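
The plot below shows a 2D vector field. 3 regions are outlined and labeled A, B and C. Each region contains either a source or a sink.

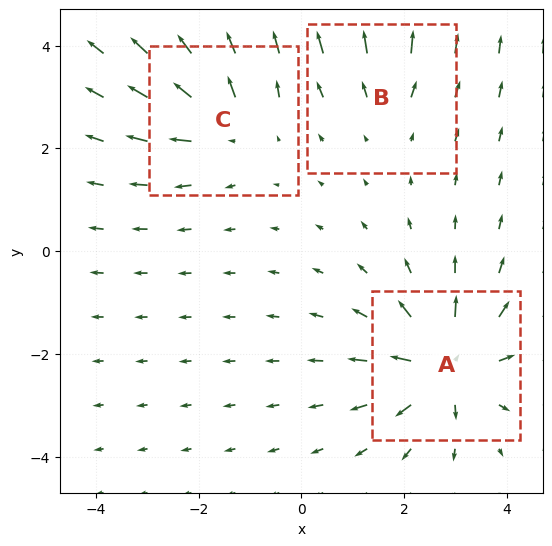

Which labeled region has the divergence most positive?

A

Divergence at each region's feature centre — A: about +6, B: about +2, C: about +4. Region A is most positive.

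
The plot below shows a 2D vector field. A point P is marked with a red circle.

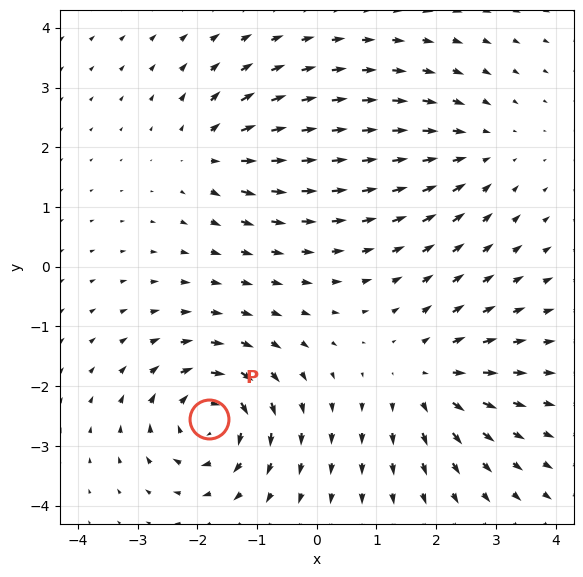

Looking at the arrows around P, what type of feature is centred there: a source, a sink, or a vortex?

At P (-1.8, -2.5) the arrows circulate clockwise. Divergence ≈0, curl about -7 — near-zero divergence with nonzero curl is a vortex.

vortex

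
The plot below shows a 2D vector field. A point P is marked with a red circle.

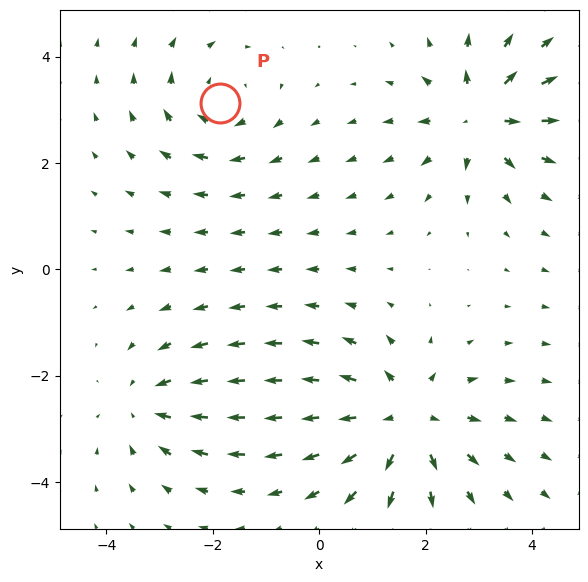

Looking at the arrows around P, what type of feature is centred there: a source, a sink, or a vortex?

At P (-1.9, 3.1) the arrows circulate clockwise. Divergence ≈0, curl about -3 — near-zero divergence with nonzero curl is a vortex.

vortex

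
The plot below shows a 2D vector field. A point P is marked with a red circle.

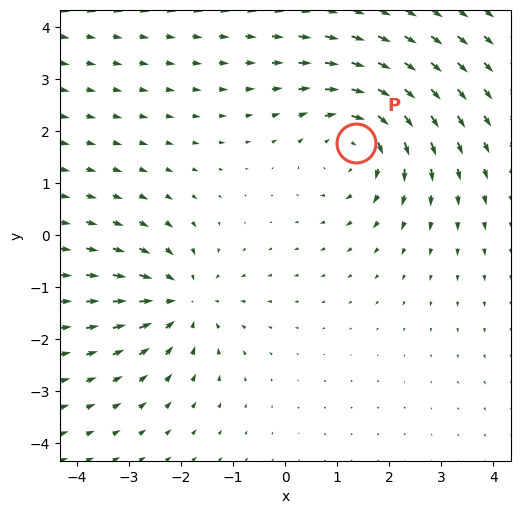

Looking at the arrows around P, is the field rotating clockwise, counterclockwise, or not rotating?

Near P at (1.4, 1.8) the arrows circulate clockwise. The curl (z-component) there is about -3; negative curl means clockwise rotation.

clockwise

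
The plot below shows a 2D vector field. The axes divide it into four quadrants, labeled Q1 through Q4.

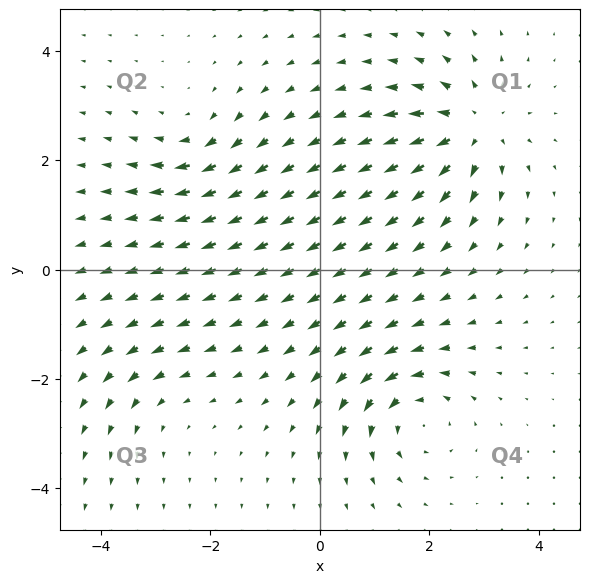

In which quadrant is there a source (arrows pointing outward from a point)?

The source sits at approximately (2.8, 2.6), which lies in quadrant Q1. The divergence there is about +6, positive as expected for a source.

Q1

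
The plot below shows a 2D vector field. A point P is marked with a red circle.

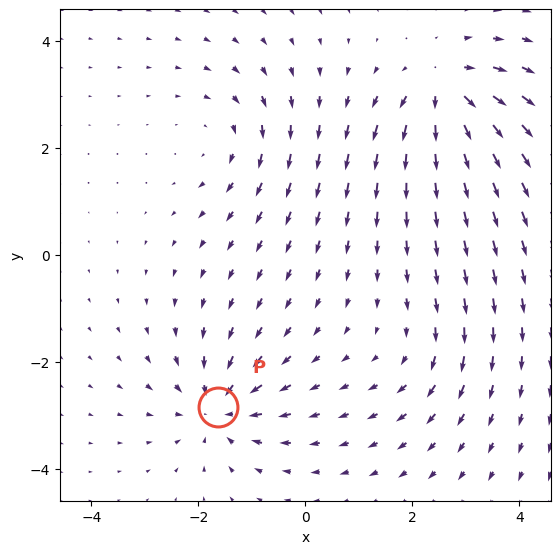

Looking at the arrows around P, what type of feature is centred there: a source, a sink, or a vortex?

sink

At P (-1.6, -2.8) the arrows converge inward. Divergence about -6, curl ≈0 — negative divergence with near-zero curl is a sink.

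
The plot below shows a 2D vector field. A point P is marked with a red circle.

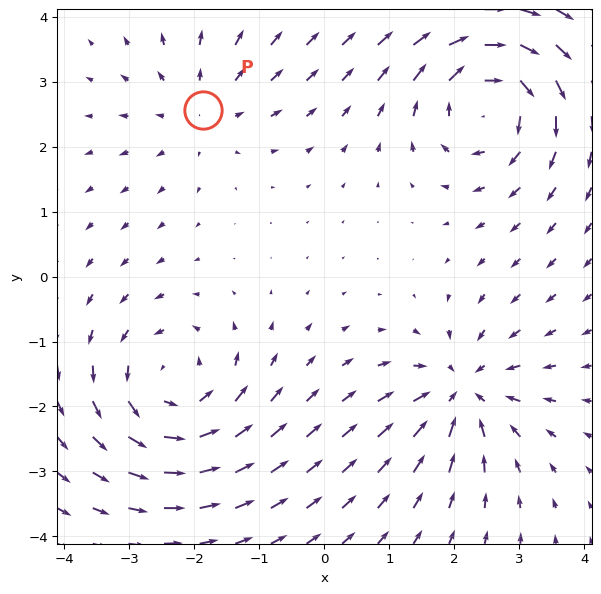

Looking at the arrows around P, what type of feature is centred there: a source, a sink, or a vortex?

At P (-1.9, 2.6) the arrows spread outward. Divergence about +3, curl ≈0 — positive divergence with near-zero curl is a source.

source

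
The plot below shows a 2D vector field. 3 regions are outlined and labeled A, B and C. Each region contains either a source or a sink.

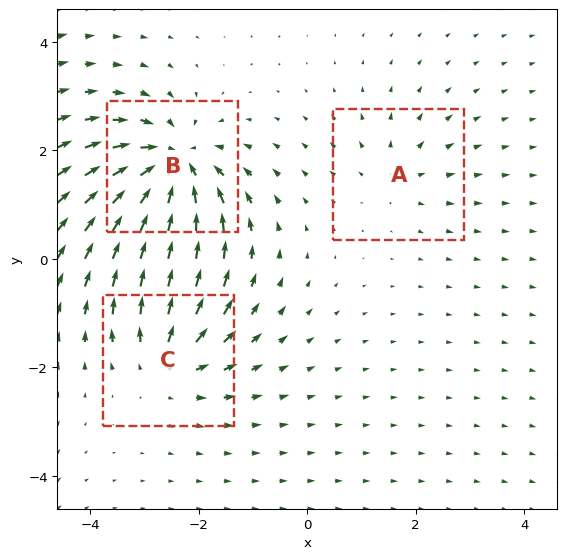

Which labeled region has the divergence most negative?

Divergence at each region's feature centre — A: about +2, B: about -6, C: about +4. Region B is most negative.

B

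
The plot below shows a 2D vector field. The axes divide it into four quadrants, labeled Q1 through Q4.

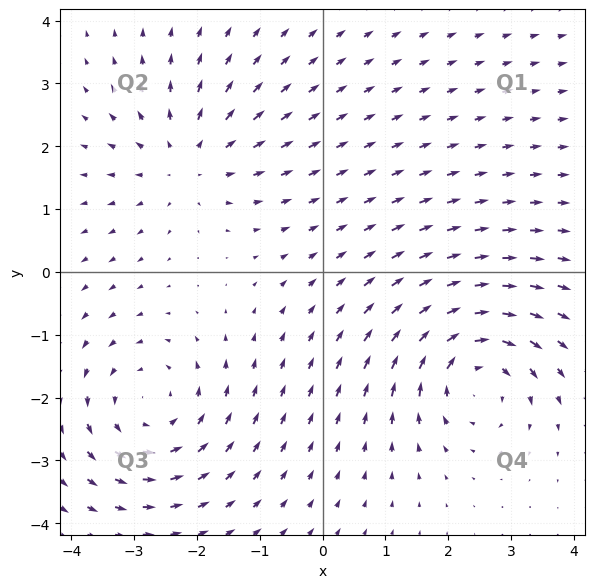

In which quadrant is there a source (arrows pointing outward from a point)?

Q2

The source sits at approximately (-2.2, 1.8), which lies in quadrant Q2. The divergence there is about +3, positive as expected for a source.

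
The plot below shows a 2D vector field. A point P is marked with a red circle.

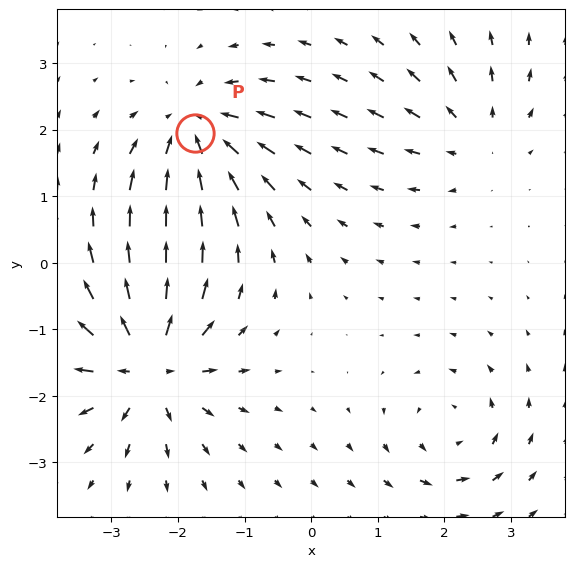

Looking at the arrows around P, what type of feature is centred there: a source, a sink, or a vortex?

sink

At P (-1.7, 1.9) the arrows converge inward. Divergence about -5, curl ≈0 — negative divergence with near-zero curl is a sink.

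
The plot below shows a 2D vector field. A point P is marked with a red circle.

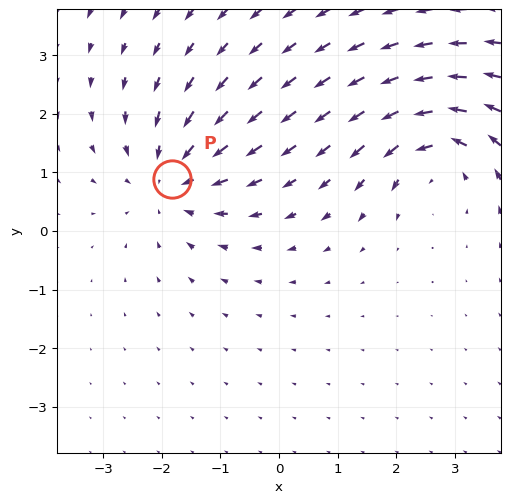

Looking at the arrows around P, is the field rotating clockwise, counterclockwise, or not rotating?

not rotating

Near P at (-1.8, 0.9) the arrows show no circulation. The curl there is ≈0.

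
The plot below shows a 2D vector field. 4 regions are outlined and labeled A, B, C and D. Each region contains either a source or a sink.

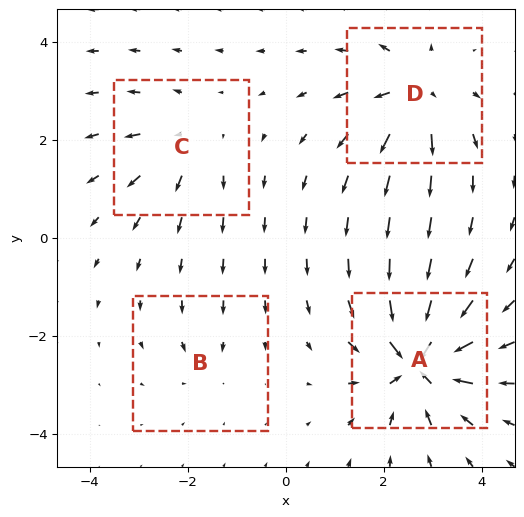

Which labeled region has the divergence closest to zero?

B

Divergence at each region's feature centre — A: about -9, B: about -2, C: about +4, D: about +6. Region B is closest to zero.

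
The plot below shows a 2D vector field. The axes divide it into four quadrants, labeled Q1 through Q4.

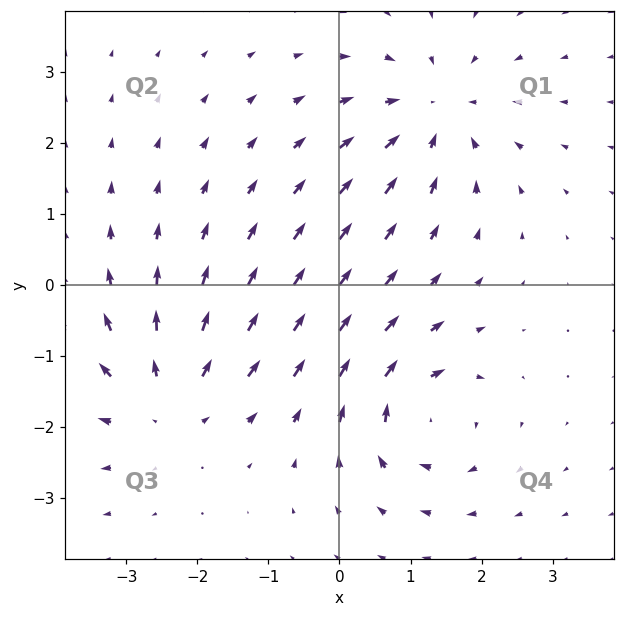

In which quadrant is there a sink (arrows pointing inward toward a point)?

Q1

The sink sits at approximately (1.4, 2.4), which lies in quadrant Q1. The divergence there is about -4, negative as expected for a sink.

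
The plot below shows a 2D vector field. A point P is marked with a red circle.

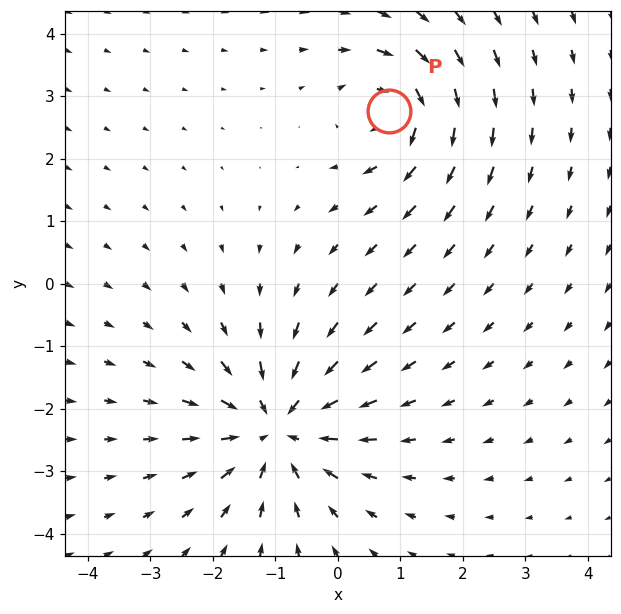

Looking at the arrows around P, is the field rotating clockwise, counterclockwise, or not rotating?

Near P at (0.8, 2.8) the arrows circulate clockwise. The curl (z-component) there is about -4; negative curl means clockwise rotation.

clockwise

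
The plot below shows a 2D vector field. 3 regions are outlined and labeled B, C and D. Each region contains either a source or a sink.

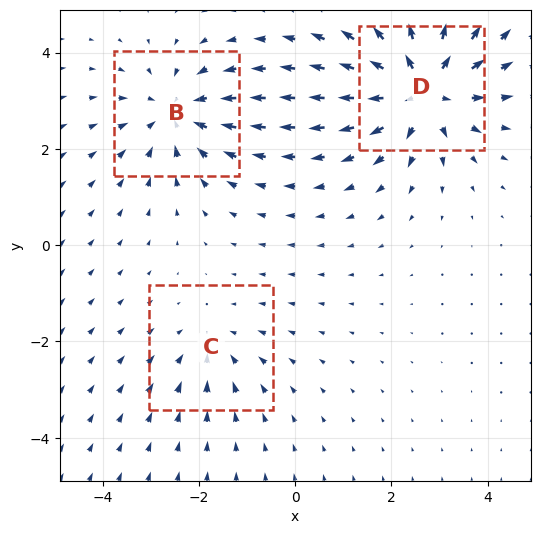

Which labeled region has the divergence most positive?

D

Divergence at each region's feature centre — B: about -3, C: about -2, D: about +4. Region D is most positive.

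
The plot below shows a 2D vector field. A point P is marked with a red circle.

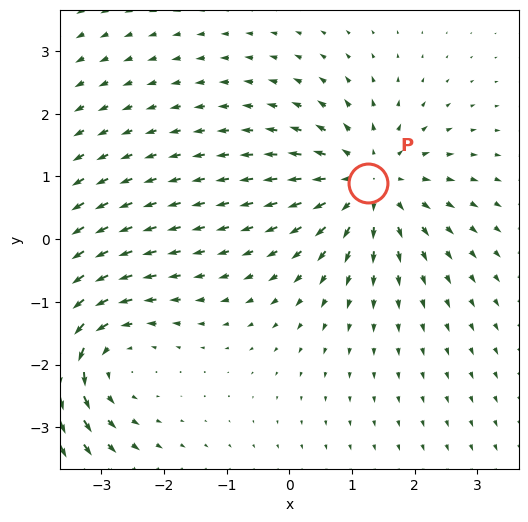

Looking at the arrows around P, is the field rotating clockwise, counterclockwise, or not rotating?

Near P at (1.3, 0.9) the arrows show no circulation. The curl there is ≈0.

not rotating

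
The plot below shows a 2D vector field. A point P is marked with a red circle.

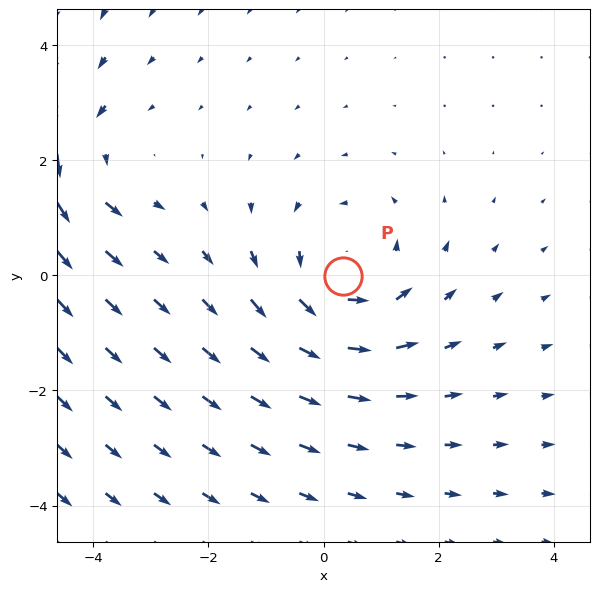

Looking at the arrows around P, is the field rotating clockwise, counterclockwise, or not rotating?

Near P at (0.3, -0.0) the arrows circulate counterclockwise. The curl (z-component) there is about +4; positive curl means counterclockwise rotation.

counterclockwise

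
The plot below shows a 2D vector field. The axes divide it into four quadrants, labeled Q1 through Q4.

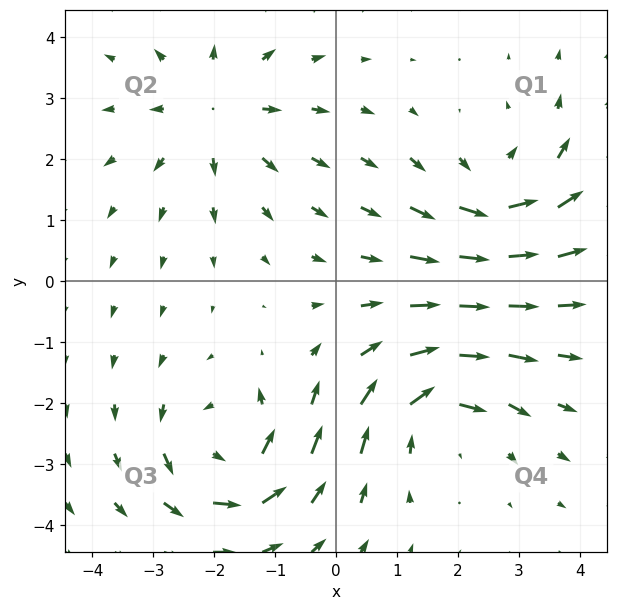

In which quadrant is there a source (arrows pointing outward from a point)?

The source sits at approximately (-2.0, 2.8), which lies in quadrant Q2. The divergence there is about +4, positive as expected for a source.

Q2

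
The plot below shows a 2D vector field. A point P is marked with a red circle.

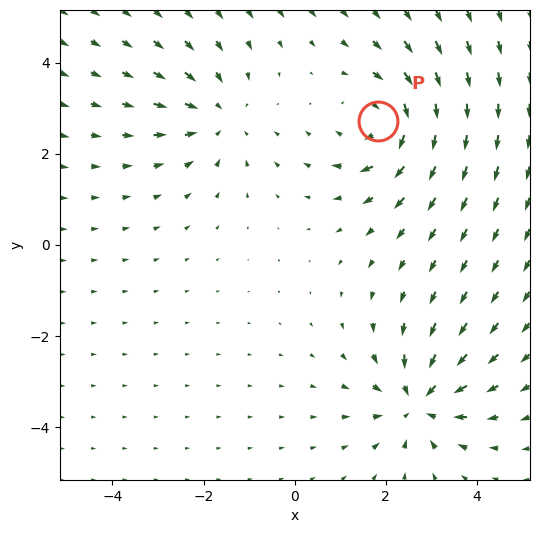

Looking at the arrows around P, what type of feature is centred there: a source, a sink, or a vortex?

At P (1.8, 2.7) the arrows circulate clockwise. Divergence ≈0, curl about -5 — near-zero divergence with nonzero curl is a vortex.

vortex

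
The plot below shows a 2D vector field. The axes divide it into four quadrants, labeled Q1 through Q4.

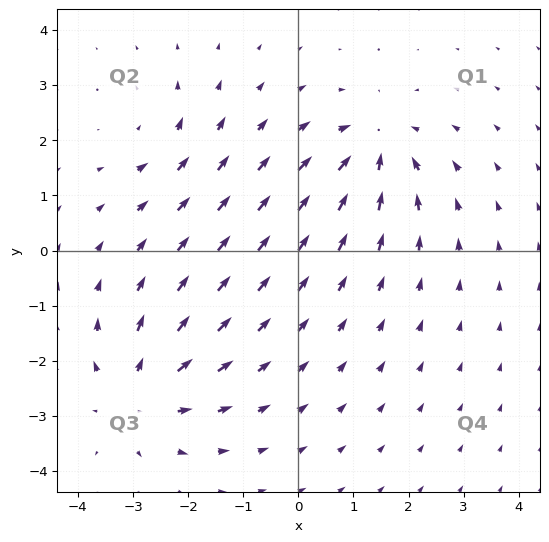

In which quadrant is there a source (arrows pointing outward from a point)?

Q3

The source sits at approximately (-2.9, -2.6), which lies in quadrant Q3. The divergence there is about +4, positive as expected for a source.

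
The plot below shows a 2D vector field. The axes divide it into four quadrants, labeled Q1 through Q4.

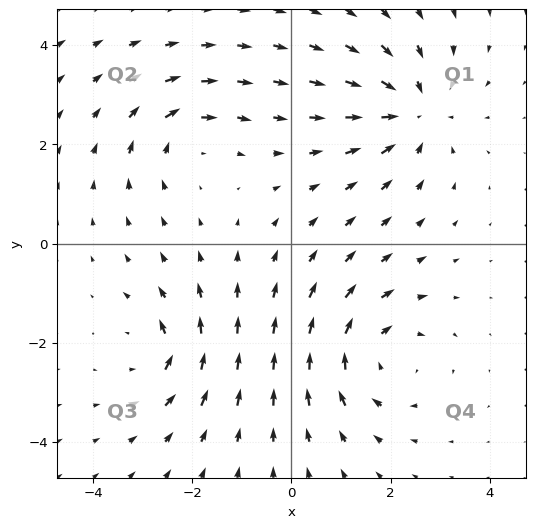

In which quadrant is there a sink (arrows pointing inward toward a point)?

Q1

The sink sits at approximately (2.5, 2.7), which lies in quadrant Q1. The divergence there is about -4, negative as expected for a sink.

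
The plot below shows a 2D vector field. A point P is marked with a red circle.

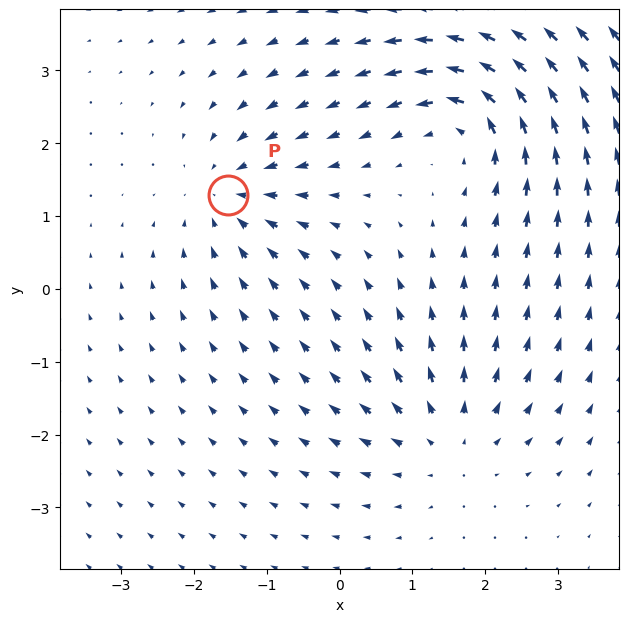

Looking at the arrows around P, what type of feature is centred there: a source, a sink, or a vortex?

sink

At P (-1.5, 1.3) the arrows converge inward. Divergence about -3, curl ≈0 — negative divergence with near-zero curl is a sink.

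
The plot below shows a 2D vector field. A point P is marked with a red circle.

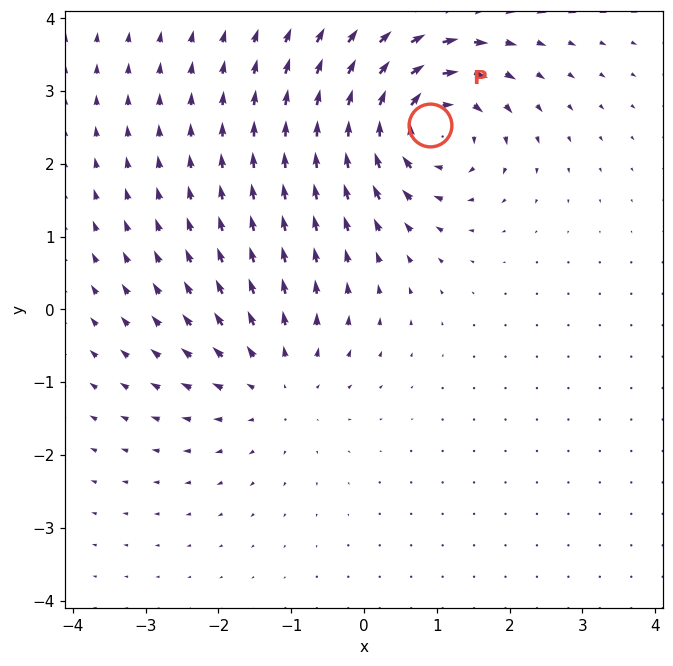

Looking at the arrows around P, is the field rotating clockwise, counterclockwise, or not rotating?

clockwise

Near P at (0.9, 2.5) the arrows circulate clockwise. The curl (z-component) there is about -5; negative curl means clockwise rotation.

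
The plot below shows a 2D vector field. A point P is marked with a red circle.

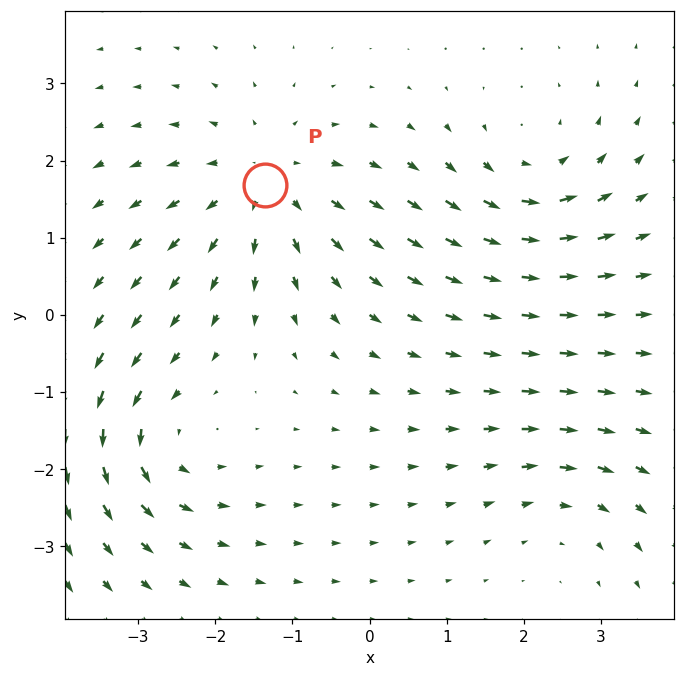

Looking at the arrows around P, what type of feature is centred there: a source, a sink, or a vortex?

source

At P (-1.4, 1.7) the arrows spread outward. Divergence about +4, curl ≈0 — positive divergence with near-zero curl is a source.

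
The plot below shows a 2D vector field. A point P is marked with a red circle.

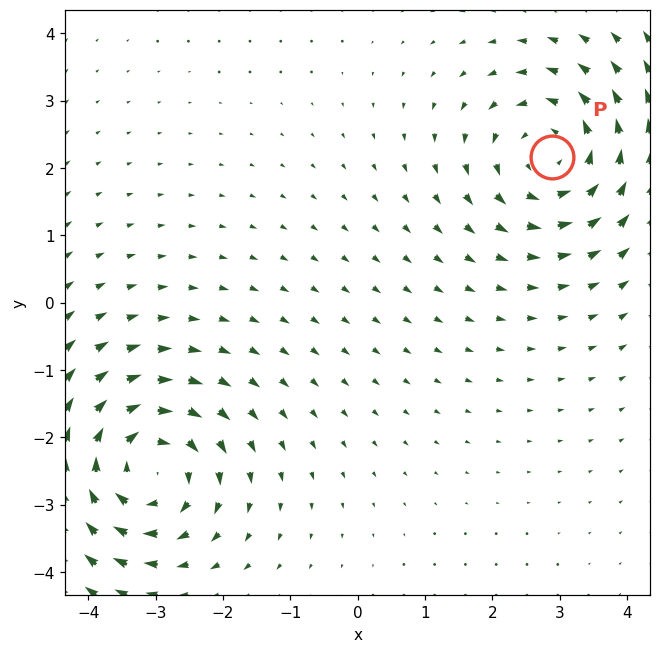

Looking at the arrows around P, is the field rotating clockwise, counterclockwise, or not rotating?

Near P at (2.9, 2.2) the arrows circulate counterclockwise. The curl (z-component) there is about +4; positive curl means counterclockwise rotation.

counterclockwise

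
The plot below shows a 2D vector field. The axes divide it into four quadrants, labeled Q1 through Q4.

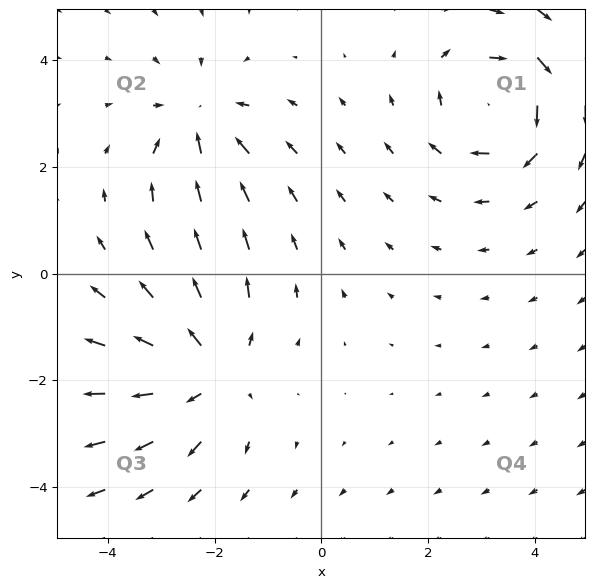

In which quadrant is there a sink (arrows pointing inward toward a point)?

The sink sits at approximately (-2.3, 2.9), which lies in quadrant Q2. The divergence there is about -4, negative as expected for a sink.

Q2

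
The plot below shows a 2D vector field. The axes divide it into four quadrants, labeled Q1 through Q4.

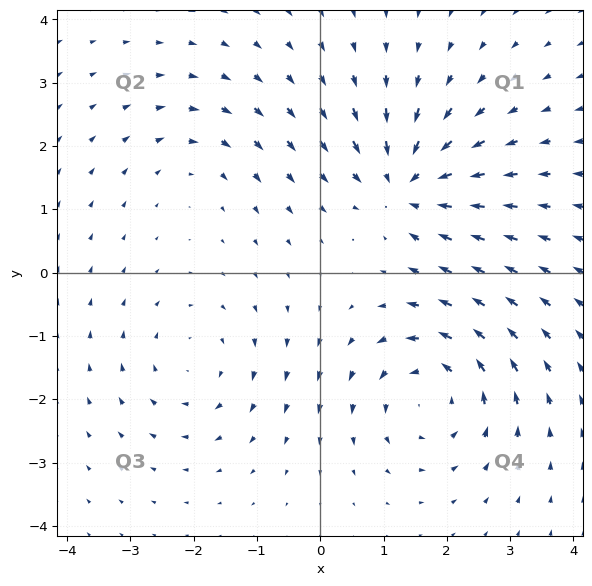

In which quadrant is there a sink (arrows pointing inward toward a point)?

The sink sits at approximately (1.4, 1.4), which lies in quadrant Q1. The divergence there is about -6, negative as expected for a sink.

Q1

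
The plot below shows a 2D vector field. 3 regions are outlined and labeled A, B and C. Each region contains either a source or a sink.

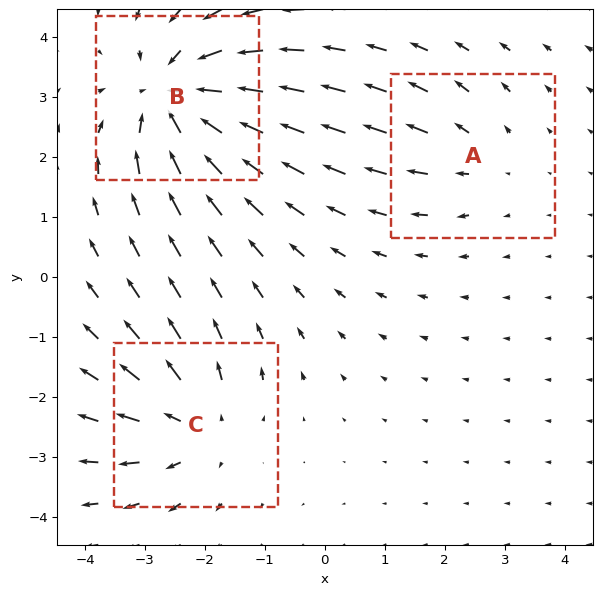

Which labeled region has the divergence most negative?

B

Divergence at each region's feature centre — A: about +2, B: about -5, C: about +3. Region B is most negative.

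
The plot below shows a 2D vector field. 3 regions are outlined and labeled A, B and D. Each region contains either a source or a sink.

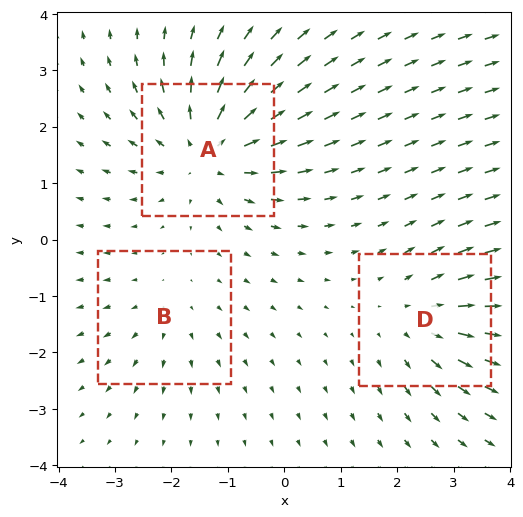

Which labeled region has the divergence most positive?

Divergence at each region's feature centre — A: about +4, B: about +2, D: about +3. Region A is most positive.

A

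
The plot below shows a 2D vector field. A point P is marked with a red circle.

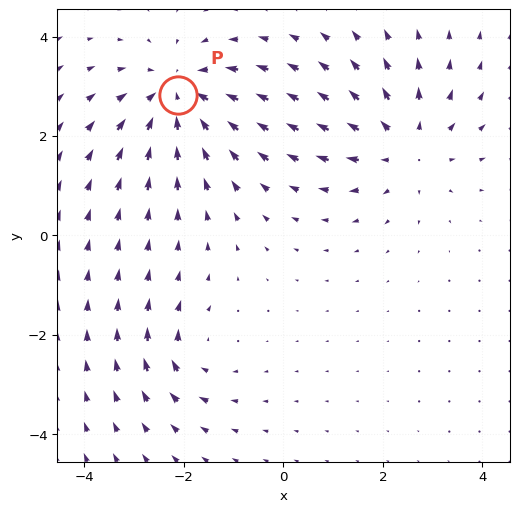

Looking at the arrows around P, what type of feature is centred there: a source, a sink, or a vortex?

At P (-2.1, 2.8) the arrows converge inward. Divergence about -4, curl ≈0 — negative divergence with near-zero curl is a sink.

sink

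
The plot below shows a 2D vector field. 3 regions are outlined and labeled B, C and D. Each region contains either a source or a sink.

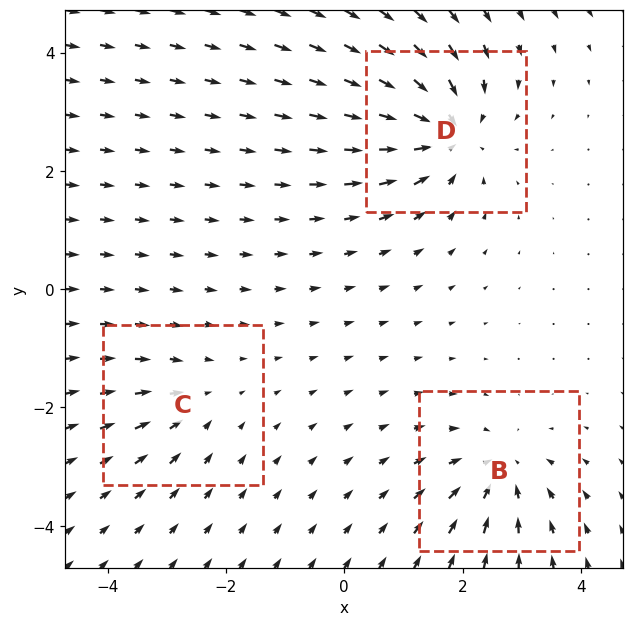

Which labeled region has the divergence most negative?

D

Divergence at each region's feature centre — B: about -4, C: about -2, D: about -6. Region D is most negative.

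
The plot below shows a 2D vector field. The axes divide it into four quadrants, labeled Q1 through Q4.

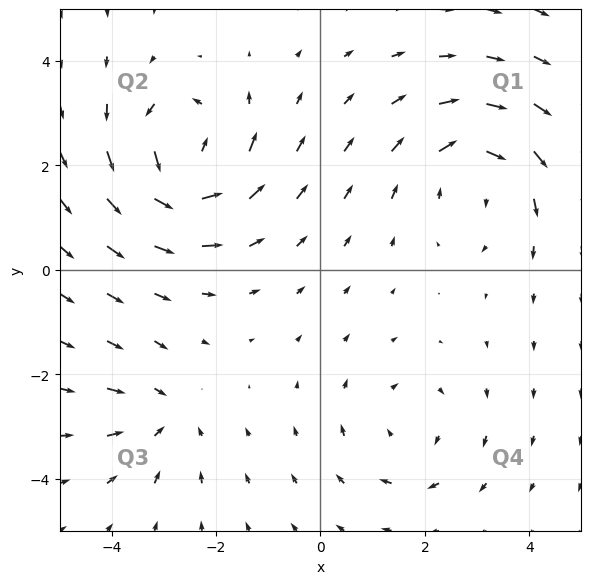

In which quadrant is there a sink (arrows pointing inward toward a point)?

The sink sits at approximately (-3.0, -2.8), which lies in quadrant Q3. The divergence there is about -3, negative as expected for a sink.

Q3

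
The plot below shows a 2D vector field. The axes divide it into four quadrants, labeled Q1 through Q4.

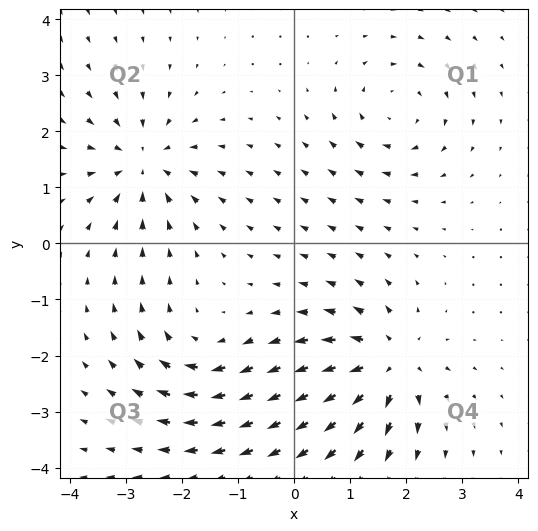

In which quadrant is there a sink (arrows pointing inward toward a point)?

Q2

The sink sits at approximately (-2.7, 1.4), which lies in quadrant Q2. The divergence there is about -4, negative as expected for a sink.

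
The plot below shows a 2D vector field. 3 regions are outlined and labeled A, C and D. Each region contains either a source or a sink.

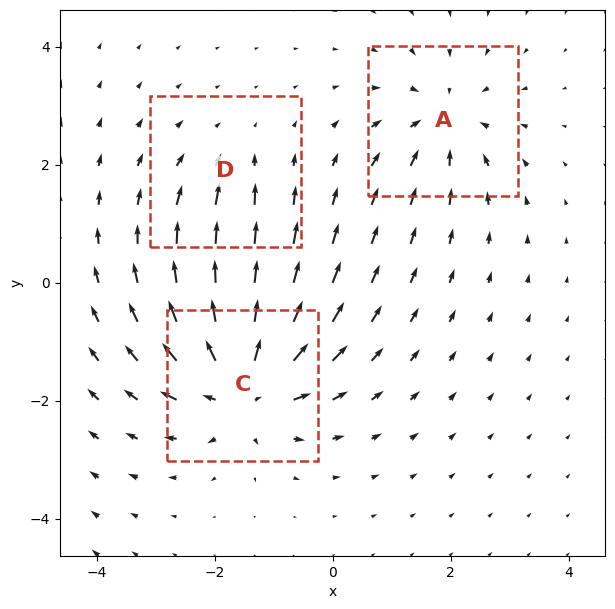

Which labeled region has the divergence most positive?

C

Divergence at each region's feature centre — A: about -3, C: about +5, D: about -2. Region C is most positive.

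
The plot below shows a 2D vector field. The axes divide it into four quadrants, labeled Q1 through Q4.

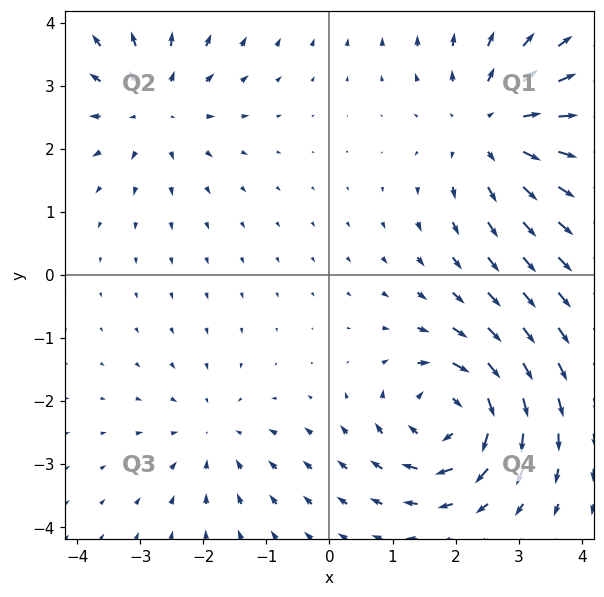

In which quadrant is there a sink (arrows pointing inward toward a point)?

Q3

The sink sits at approximately (-1.8, -2.5), which lies in quadrant Q3. The divergence there is about -3, negative as expected for a sink.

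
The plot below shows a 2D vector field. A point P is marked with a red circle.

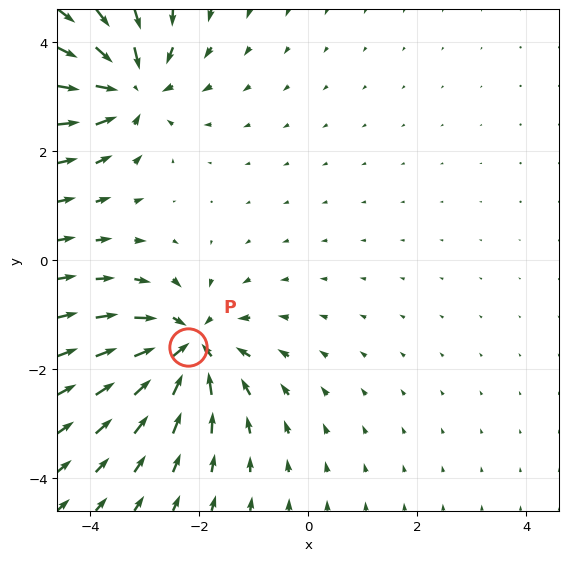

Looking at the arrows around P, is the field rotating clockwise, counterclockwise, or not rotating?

not rotating

Near P at (-2.2, -1.6) the arrows show no circulation. The curl there is ≈0.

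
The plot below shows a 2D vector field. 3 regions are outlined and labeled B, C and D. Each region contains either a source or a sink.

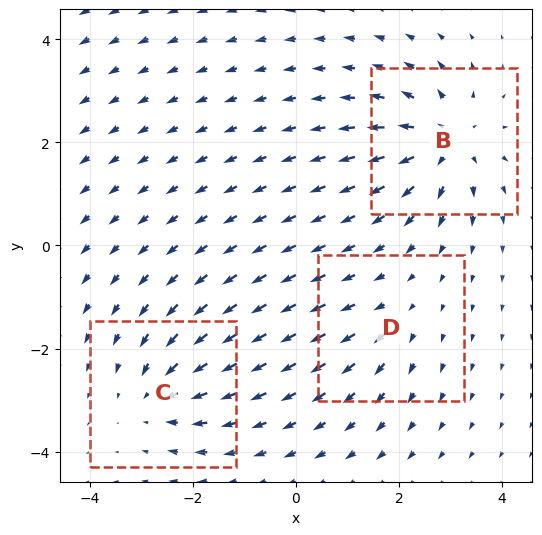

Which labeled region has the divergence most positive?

B

Divergence at each region's feature centre — B: about +5, C: about -3, D: about +2. Region B is most positive.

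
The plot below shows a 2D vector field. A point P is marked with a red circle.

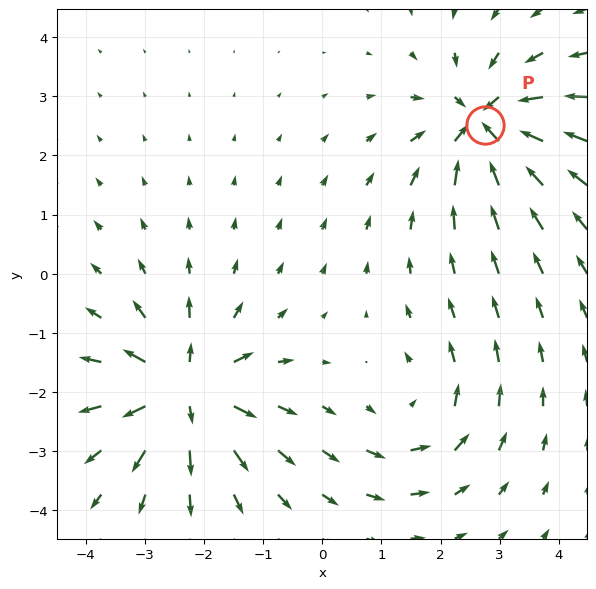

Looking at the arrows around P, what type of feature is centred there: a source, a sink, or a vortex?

At P (2.7, 2.5) the arrows converge inward. Divergence about -5, curl ≈0 — negative divergence with near-zero curl is a sink.

sink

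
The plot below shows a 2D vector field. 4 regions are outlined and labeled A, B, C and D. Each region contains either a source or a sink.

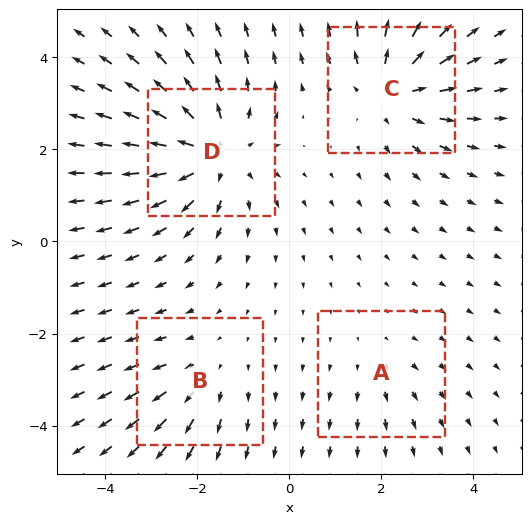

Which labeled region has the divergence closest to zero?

A

Divergence at each region's feature centre — A: about +2, B: about +3, C: about +5, D: about +6. Region A is closest to zero.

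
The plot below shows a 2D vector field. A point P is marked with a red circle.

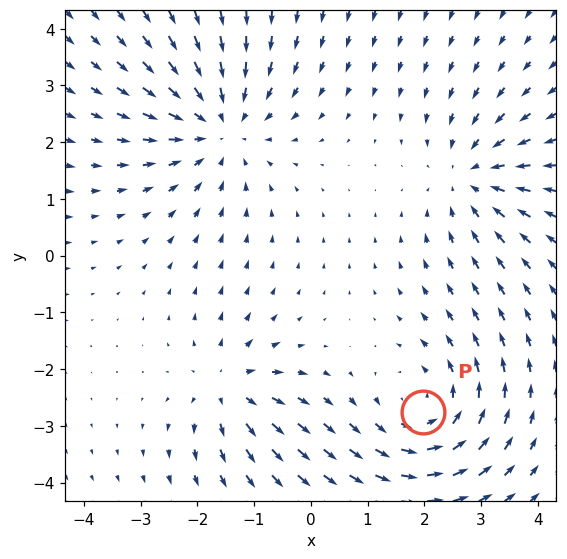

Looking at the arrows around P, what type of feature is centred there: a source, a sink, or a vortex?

vortex

At P (2.0, -2.7) the arrows circulate counterclockwise. Divergence ≈0, curl about +4 — near-zero divergence with nonzero curl is a vortex.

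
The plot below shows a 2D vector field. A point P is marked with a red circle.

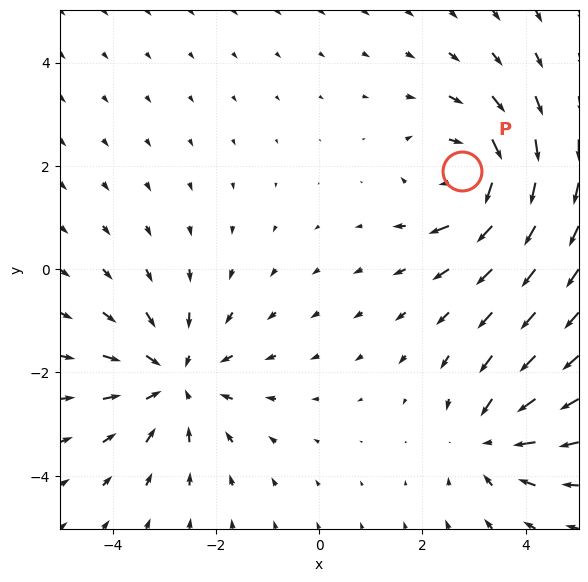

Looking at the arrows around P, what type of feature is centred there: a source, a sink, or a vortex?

At P (2.8, 1.9) the arrows circulate clockwise. Divergence ≈0, curl about -5 — near-zero divergence with nonzero curl is a vortex.

vortex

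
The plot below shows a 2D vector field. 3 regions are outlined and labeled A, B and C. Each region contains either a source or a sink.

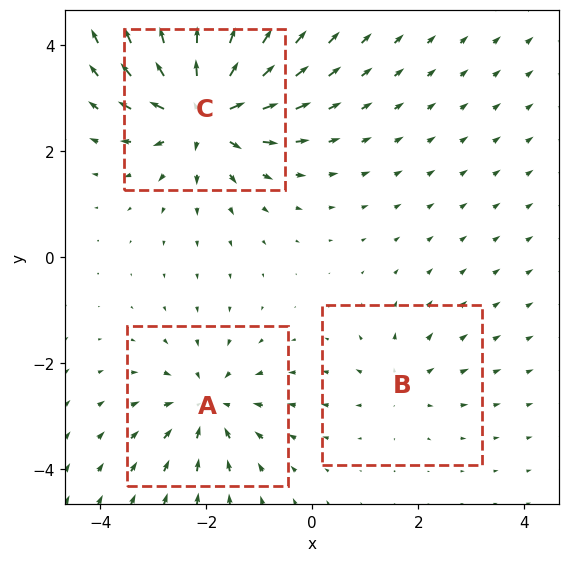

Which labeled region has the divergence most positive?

Divergence at each region's feature centre — A: about -4, B: about +2, C: about +6. Region C is most positive.

C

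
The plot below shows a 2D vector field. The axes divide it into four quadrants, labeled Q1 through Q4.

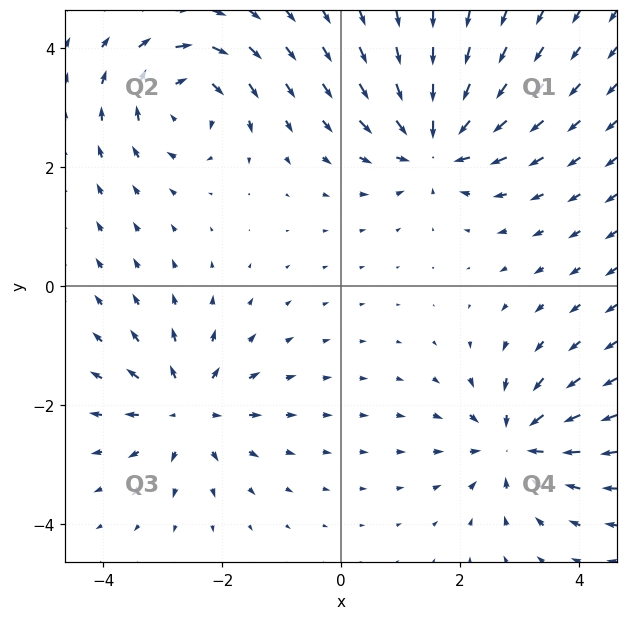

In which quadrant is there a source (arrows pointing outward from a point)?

Q3

The source sits at approximately (-2.6, -2.1), which lies in quadrant Q3. The divergence there is about +5, positive as expected for a source.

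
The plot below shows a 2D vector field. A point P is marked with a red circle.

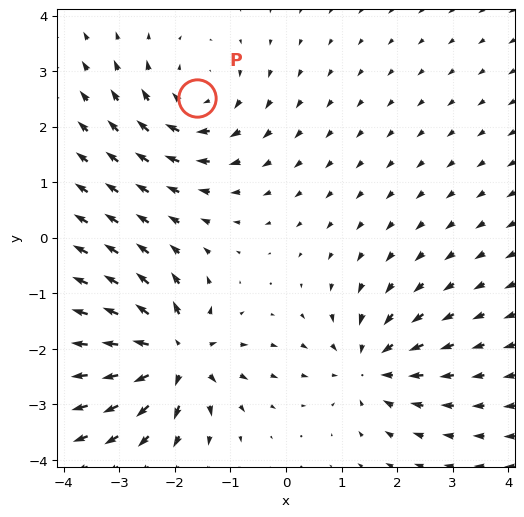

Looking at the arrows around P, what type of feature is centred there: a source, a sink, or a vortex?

vortex

At P (-1.6, 2.5) the arrows circulate clockwise. Divergence ≈0, curl about -3 — near-zero divergence with nonzero curl is a vortex.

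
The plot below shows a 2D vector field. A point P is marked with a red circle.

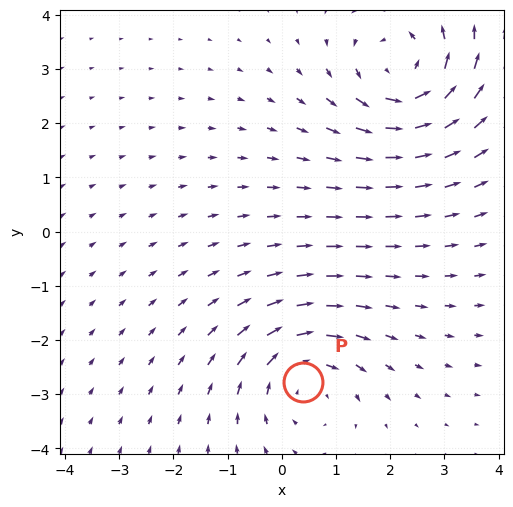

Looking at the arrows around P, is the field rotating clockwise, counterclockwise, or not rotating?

clockwise

Near P at (0.4, -2.8) the arrows circulate clockwise. The curl (z-component) there is about -3; negative curl means clockwise rotation.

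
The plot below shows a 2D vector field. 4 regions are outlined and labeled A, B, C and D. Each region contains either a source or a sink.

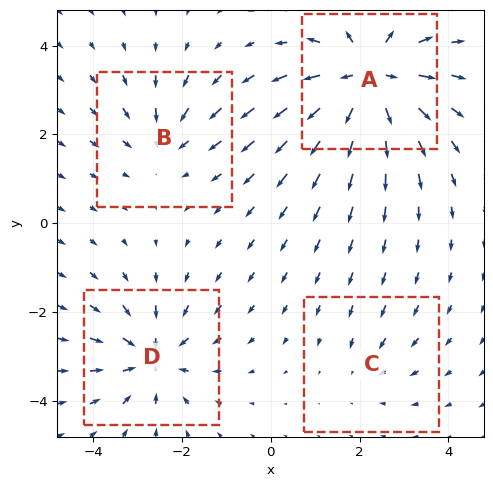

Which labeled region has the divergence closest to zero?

Divergence at each region's feature centre — A: about +7, B: about -3, C: about -2, D: about -5. Region C is closest to zero.

C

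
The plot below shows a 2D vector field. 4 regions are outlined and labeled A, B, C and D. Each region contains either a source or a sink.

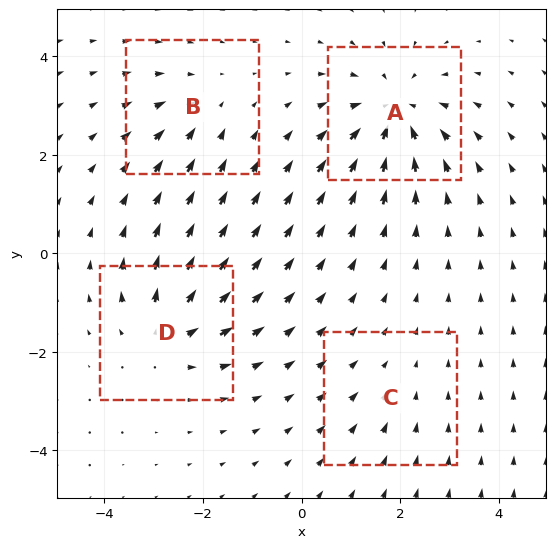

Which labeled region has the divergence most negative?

A

Divergence at each region's feature centre — A: about -7, B: about -3, C: about -2, D: about +5. Region A is most negative.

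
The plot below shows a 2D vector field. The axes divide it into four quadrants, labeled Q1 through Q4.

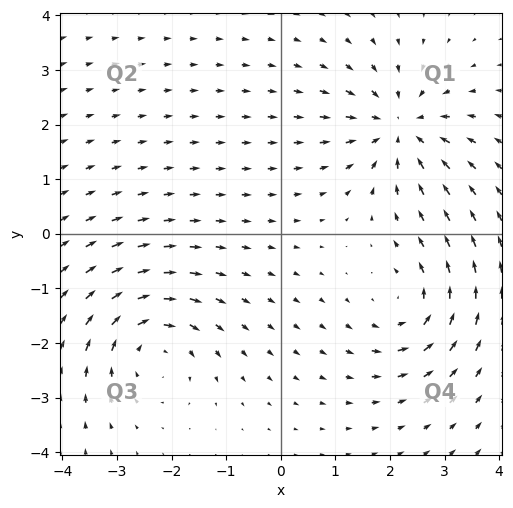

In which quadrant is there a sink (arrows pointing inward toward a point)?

The sink sits at approximately (2.2, 1.9), which lies in quadrant Q1. The divergence there is about -6, negative as expected for a sink.

Q1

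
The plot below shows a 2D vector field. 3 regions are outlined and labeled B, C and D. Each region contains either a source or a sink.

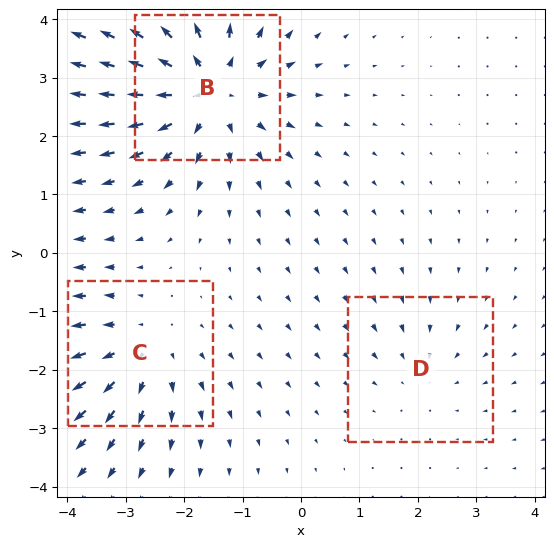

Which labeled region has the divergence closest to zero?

D

Divergence at each region's feature centre — B: about +5, C: about +3, D: about -2. Region D is closest to zero.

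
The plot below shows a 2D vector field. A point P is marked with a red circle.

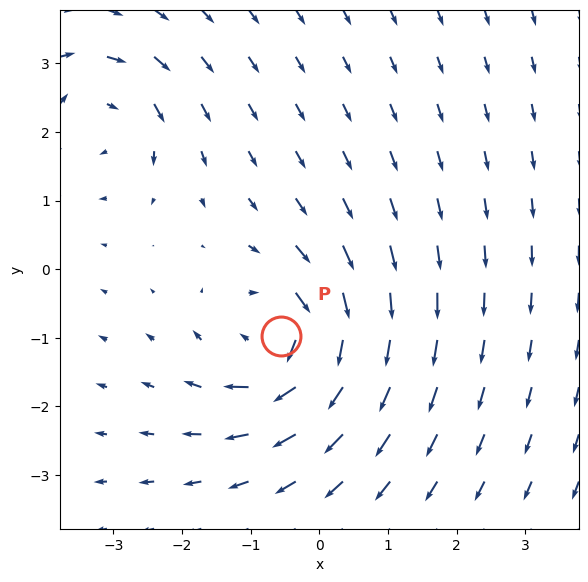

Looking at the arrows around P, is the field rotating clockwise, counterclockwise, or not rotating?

Near P at (-0.6, -1.0) the arrows circulate clockwise. The curl (z-component) there is about -6; negative curl means clockwise rotation.

clockwise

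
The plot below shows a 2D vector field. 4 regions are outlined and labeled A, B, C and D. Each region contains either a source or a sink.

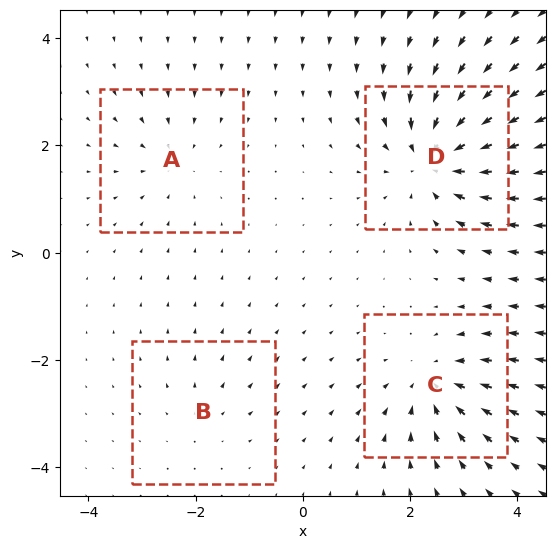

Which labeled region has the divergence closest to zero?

B

Divergence at each region's feature centre — A: about -3, B: about +2, C: about -5, D: about -7. Region B is closest to zero.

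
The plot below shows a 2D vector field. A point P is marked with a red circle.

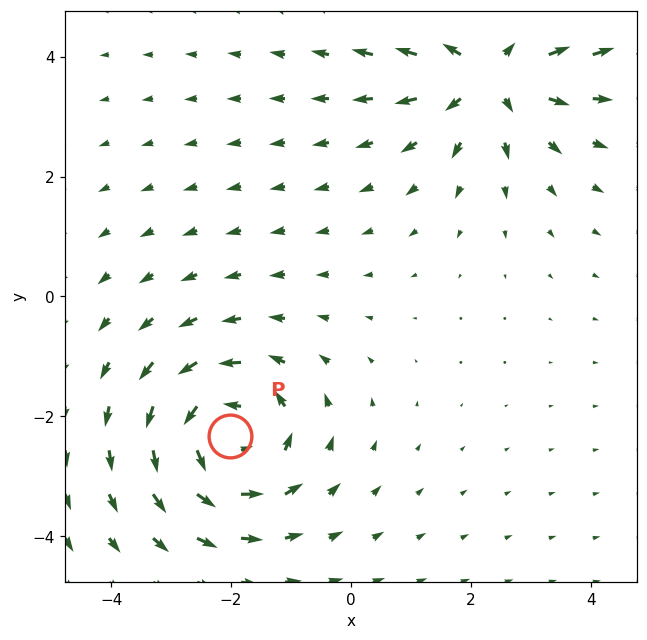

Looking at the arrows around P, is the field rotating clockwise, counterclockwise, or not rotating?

Near P at (-2.0, -2.3) the arrows circulate counterclockwise. The curl (z-component) there is about +5; positive curl means counterclockwise rotation.

counterclockwise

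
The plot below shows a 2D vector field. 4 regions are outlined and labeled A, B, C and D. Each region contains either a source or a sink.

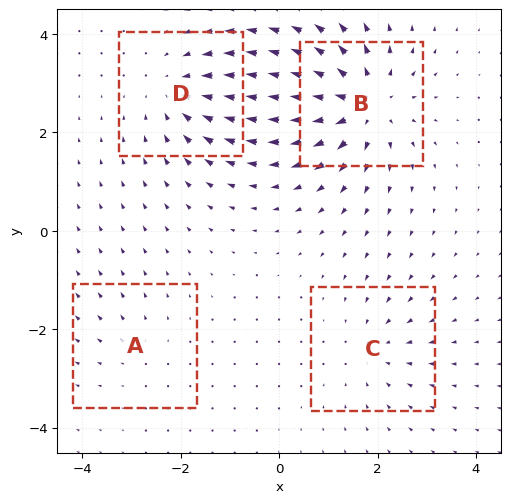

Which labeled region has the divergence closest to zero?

Divergence at each region's feature centre — A: about +2, B: about +7, C: about -3, D: about -5. Region A is closest to zero.

A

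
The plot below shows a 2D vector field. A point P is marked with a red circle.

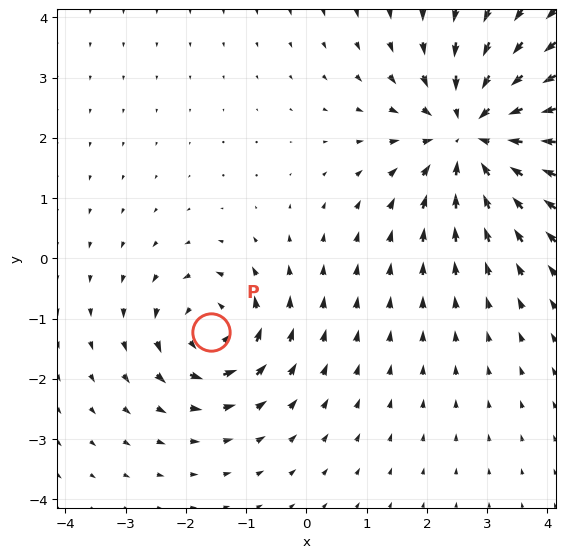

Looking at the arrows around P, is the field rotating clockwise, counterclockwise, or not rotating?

counterclockwise

Near P at (-1.6, -1.2) the arrows circulate counterclockwise. The curl (z-component) there is about +4; positive curl means counterclockwise rotation.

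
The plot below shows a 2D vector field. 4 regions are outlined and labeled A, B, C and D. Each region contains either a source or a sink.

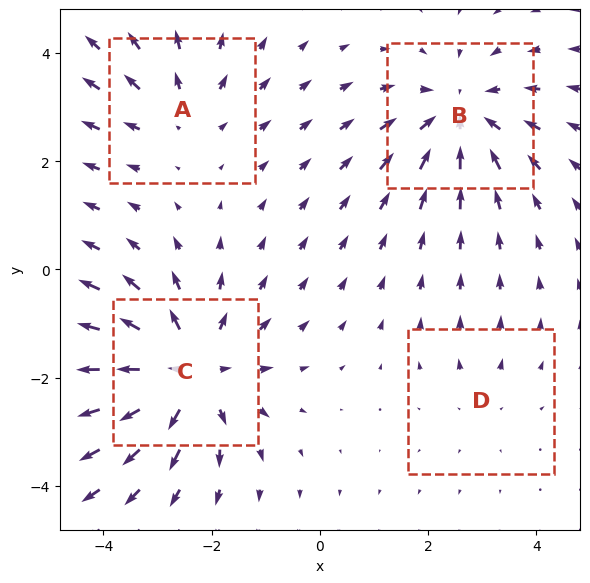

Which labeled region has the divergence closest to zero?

Divergence at each region's feature centre — A: about +3, B: about -4, C: about +6, D: about +2. Region D is closest to zero.

D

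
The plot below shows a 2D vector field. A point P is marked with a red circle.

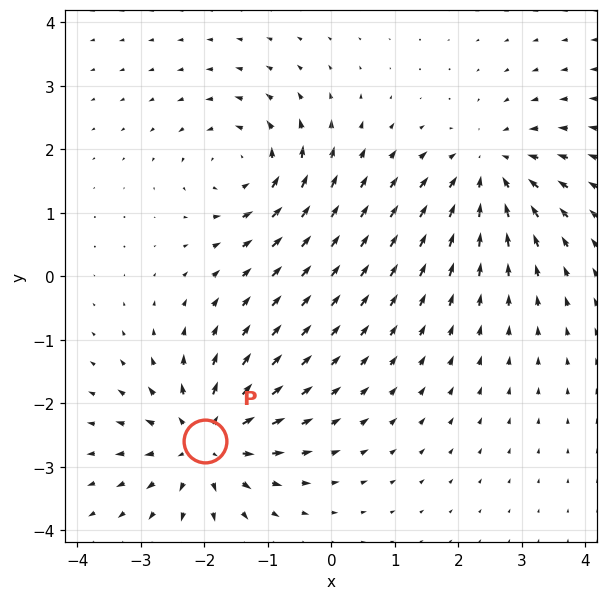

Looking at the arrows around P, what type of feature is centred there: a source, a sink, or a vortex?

source

At P (-2.0, -2.6) the arrows spread outward. Divergence about +6, curl ≈0 — positive divergence with near-zero curl is a source.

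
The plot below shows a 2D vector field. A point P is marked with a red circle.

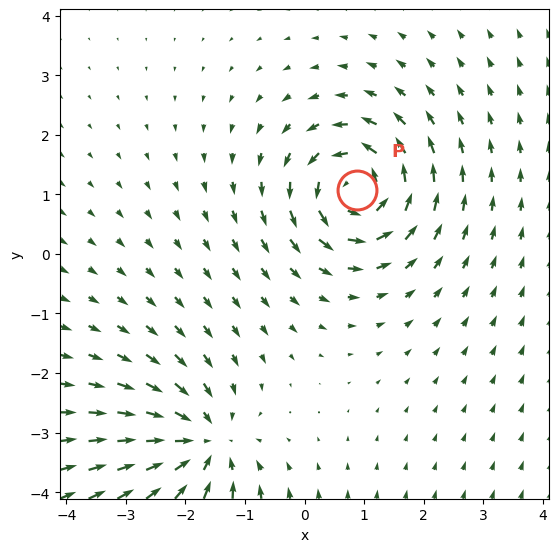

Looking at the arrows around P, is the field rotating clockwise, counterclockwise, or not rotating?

counterclockwise

Near P at (0.9, 1.1) the arrows circulate counterclockwise. The curl (z-component) there is about +6; positive curl means counterclockwise rotation.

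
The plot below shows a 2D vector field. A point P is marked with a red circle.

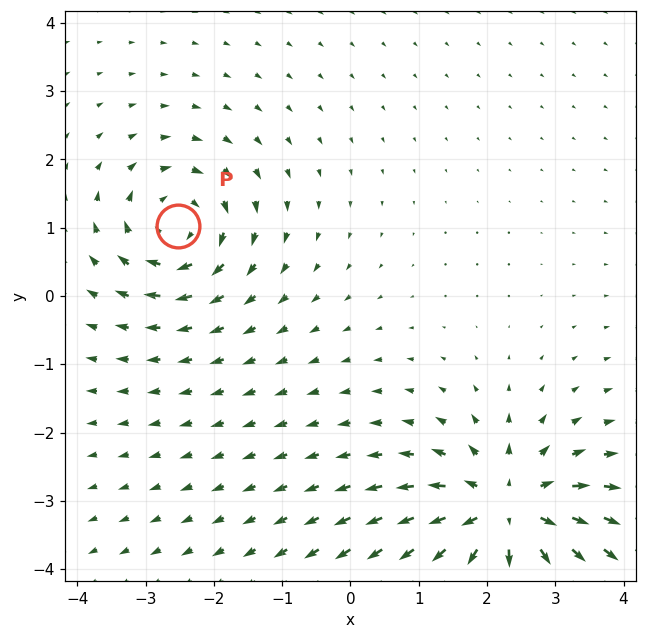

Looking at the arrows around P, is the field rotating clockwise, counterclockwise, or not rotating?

Near P at (-2.5, 1.0) the arrows circulate clockwise. The curl (z-component) there is about -4; negative curl means clockwise rotation.

clockwise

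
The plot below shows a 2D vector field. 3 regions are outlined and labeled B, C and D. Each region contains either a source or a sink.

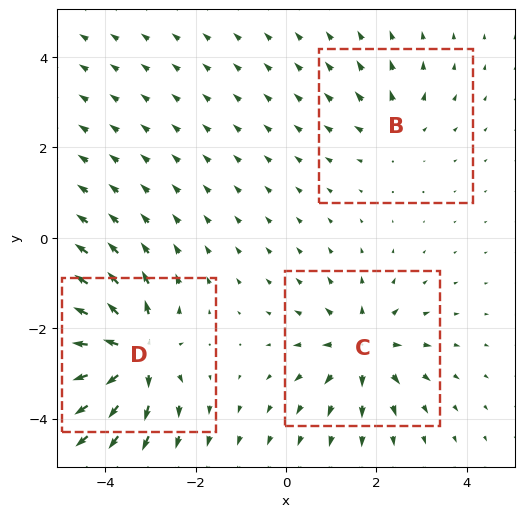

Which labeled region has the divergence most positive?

D

Divergence at each region's feature centre — B: about +2, C: about +4, D: about +7. Region D is most positive.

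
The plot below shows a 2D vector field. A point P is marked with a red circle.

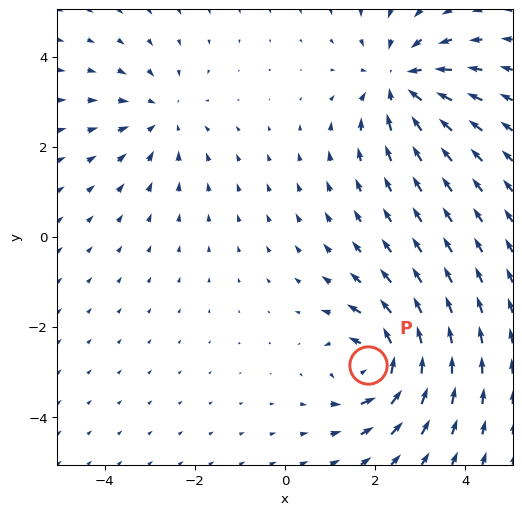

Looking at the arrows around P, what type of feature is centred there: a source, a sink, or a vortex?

vortex

At P (1.8, -2.8) the arrows circulate counterclockwise. Divergence ≈0, curl about +6 — near-zero divergence with nonzero curl is a vortex.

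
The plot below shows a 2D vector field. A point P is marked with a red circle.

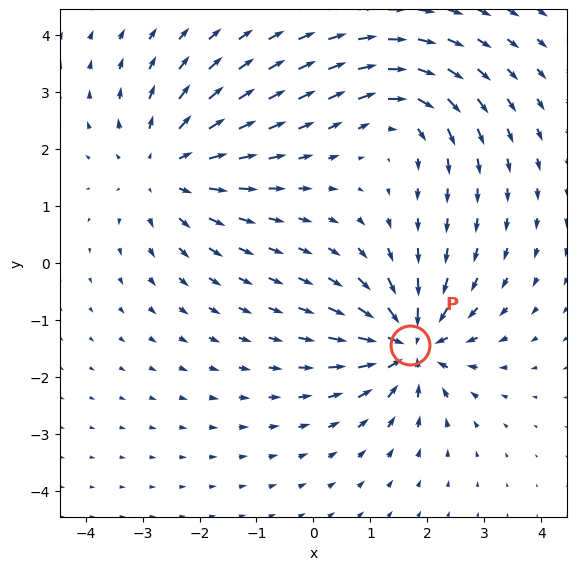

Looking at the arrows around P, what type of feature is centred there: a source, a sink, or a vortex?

At P (1.7, -1.4) the arrows converge inward. Divergence about -6, curl ≈0 — negative divergence with near-zero curl is a sink.

sink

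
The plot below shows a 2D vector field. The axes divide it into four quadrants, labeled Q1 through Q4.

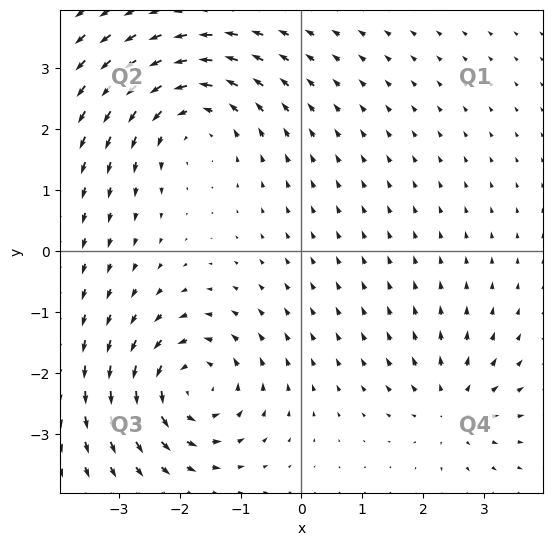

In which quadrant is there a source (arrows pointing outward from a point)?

Q4

The source sits at approximately (2.5, -2.6), which lies in quadrant Q4. The divergence there is about +4, positive as expected for a source.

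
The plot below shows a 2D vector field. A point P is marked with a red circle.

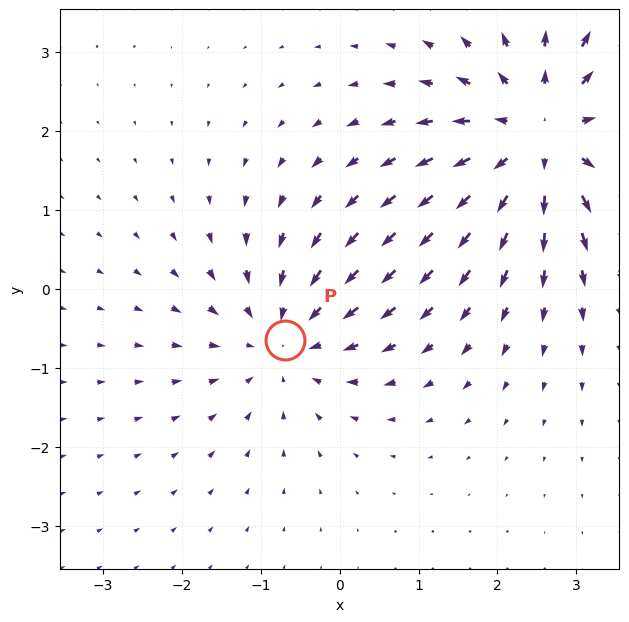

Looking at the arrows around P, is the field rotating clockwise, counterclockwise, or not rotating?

Near P at (-0.7, -0.6) the arrows show no circulation. The curl there is ≈0.

not rotating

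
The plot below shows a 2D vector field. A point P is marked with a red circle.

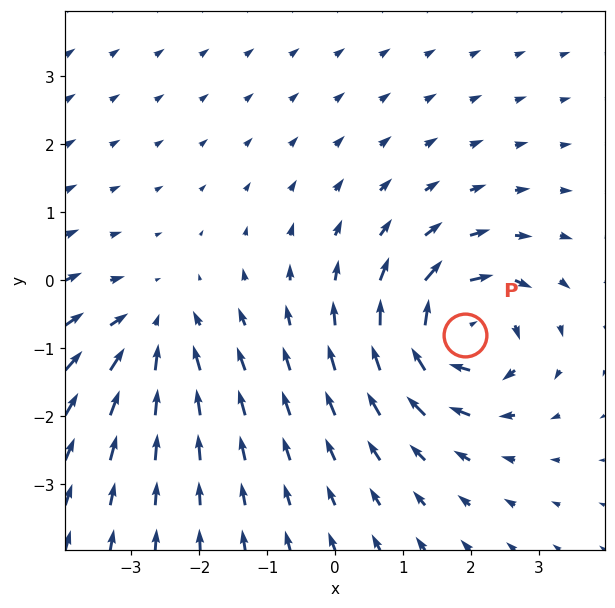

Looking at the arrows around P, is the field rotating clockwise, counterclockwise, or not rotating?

Near P at (1.9, -0.8) the arrows circulate clockwise. The curl (z-component) there is about -6; negative curl means clockwise rotation.

clockwise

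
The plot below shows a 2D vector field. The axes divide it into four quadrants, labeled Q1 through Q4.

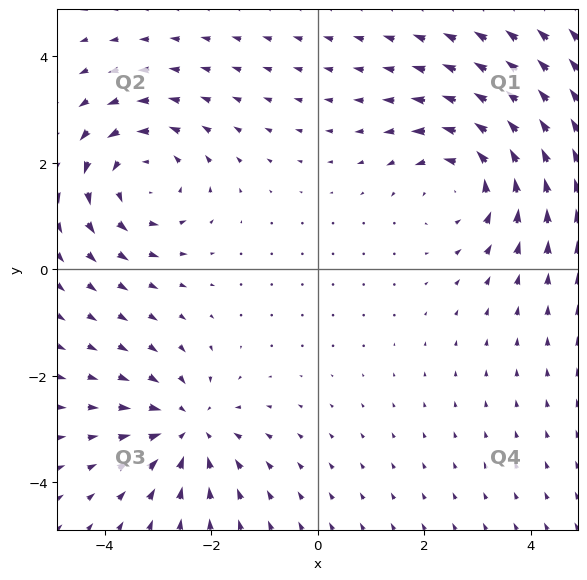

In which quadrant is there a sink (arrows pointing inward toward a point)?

Q3

The sink sits at approximately (-2.4, -3.0), which lies in quadrant Q3. The divergence there is about -3, negative as expected for a sink.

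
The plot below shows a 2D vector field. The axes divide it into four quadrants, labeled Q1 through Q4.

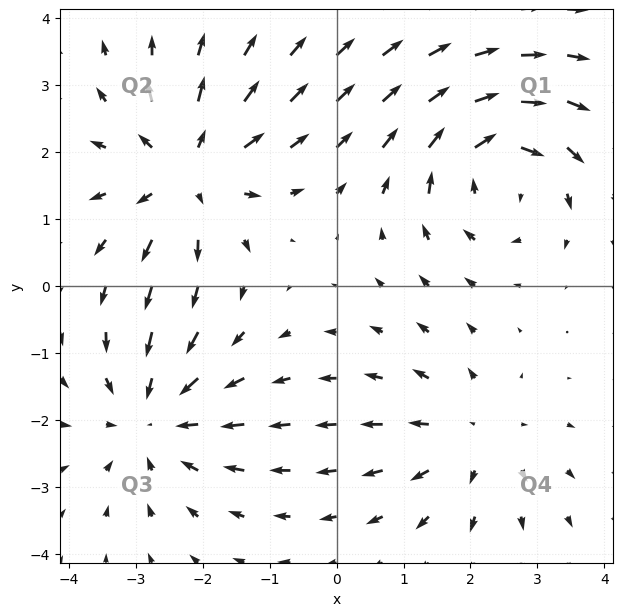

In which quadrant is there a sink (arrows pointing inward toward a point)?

Q3

The sink sits at approximately (-2.7, -2.0), which lies in quadrant Q3. The divergence there is about -3, negative as expected for a sink.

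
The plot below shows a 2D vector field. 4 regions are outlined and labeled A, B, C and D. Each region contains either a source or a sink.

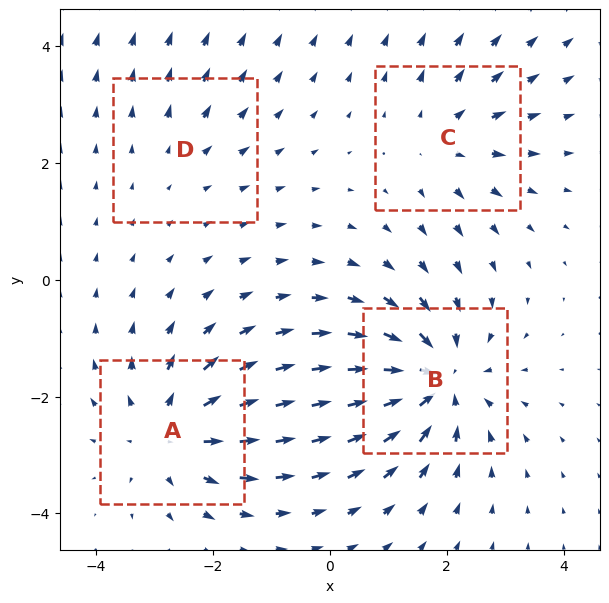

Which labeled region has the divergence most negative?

B

Divergence at each region's feature centre — A: about +5, B: about -6, C: about +3, D: about +2. Region B is most negative.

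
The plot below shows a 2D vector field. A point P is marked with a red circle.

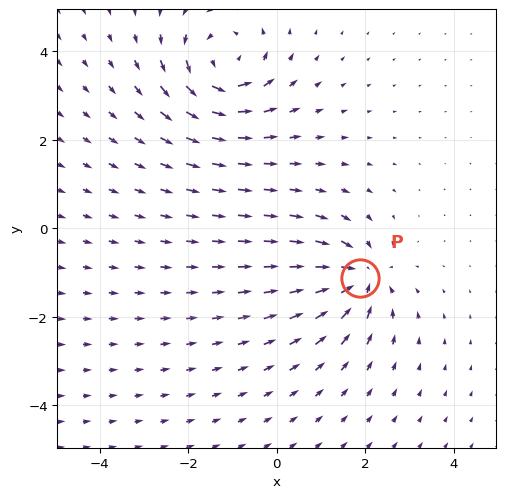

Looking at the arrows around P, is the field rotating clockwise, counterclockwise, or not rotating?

Near P at (1.9, -1.1) the arrows show no circulation. The curl there is ≈0.

not rotating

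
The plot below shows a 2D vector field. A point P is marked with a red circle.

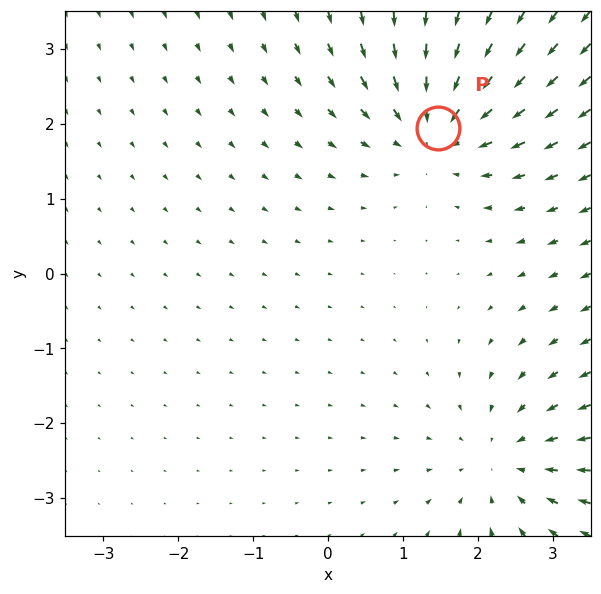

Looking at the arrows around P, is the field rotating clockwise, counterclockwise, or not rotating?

not rotating

Near P at (1.5, 1.9) the arrows show no circulation. The curl there is ≈0.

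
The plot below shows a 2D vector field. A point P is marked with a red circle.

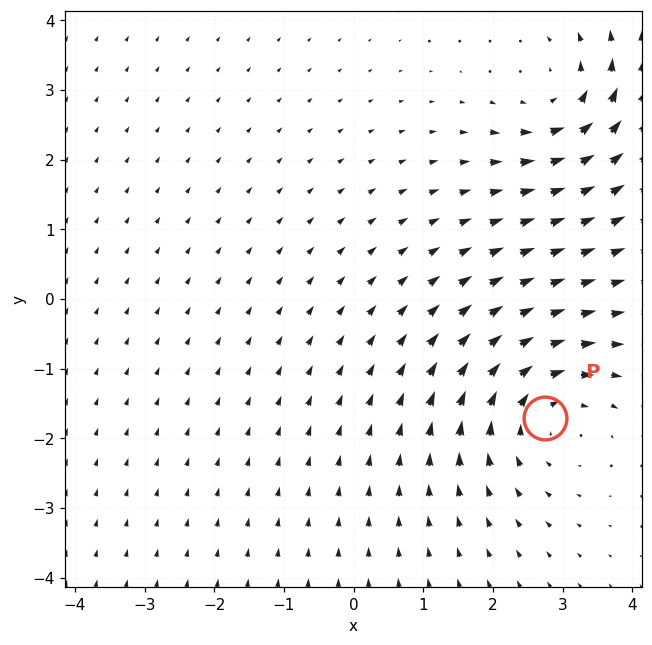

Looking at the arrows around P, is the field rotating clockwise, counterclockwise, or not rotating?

clockwise

Near P at (2.7, -1.7) the arrows circulate clockwise. The curl (z-component) there is about -4; negative curl means clockwise rotation.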